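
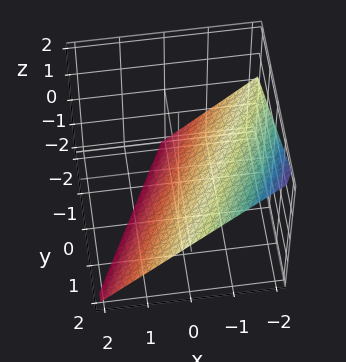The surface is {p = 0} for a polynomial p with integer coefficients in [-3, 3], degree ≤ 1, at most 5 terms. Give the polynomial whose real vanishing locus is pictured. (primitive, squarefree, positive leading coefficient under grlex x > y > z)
2*x - y + 2*z + 2

1. deg p = 1.
2. From the visible intercepts: one x-axis crossing is at x = -1; it meets the z-axis at z = -1 (among the integer gridlines).
3. The integer polynomial consistent with all of this is the stated p.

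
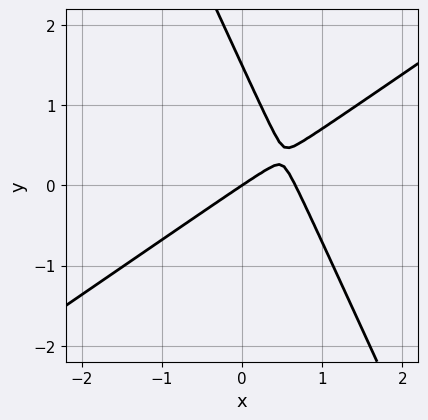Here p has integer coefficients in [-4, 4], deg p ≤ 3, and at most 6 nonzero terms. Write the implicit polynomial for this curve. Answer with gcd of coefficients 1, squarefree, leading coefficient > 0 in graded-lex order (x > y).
(a) deg p = 2. A generic line meets the curve in up to 2 points.
(b) Checking where it meets the axes: it crosses the y-axis at the gridline y = 0; it meets the x-axis at x = 0 (among the integer gridlines).
(c) Putting this together gives p.

3*x^2 - 3*x*y - 2*y^2 - 2*x + 3*y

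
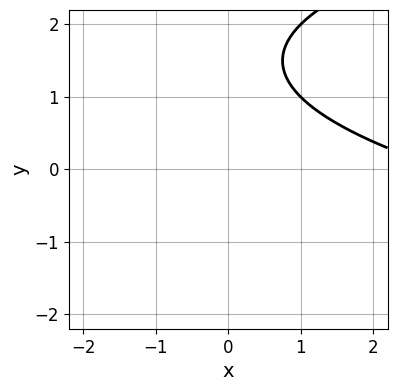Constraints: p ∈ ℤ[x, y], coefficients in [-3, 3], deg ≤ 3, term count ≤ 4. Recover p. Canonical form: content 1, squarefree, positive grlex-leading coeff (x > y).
y^2 - x - 3*y + 3

(a) The degree is 2 — the shape is more complex than any degree-1 curve.
(b) From the visible intercepts: it misses every integer gridline on the y-axis; it misses every integer gridline on the x-axis.
(c) Fitting integer coefficients to these (and the overall shape) gives p.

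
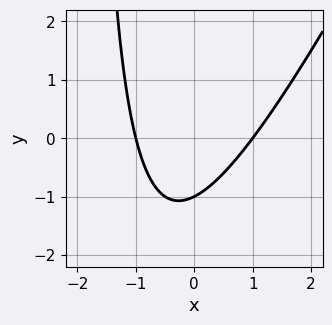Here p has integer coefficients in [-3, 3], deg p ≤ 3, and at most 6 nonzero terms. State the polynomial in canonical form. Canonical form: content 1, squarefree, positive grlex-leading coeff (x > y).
1. The degree is 2 — no degree-1 curve has this shape.
2. Against the integer gridlines: it meets the y-axis at y = -1 (among the integer gridlines); the x-axis gridline crossings are at x ∈ {-1, 1}.
3. Assembling these constraints gives the stated polynomial.

2*x^2 - x*y - 2*y - 2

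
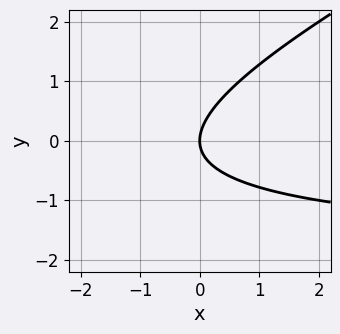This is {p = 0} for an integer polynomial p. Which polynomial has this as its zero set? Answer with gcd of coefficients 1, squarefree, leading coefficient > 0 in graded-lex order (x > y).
x*y - 2*y^2 + 2*x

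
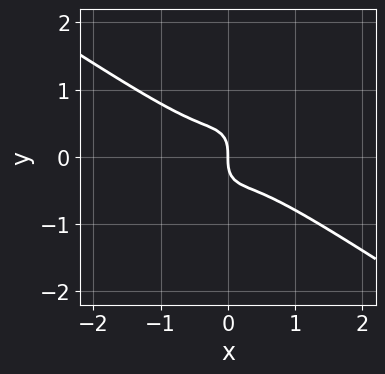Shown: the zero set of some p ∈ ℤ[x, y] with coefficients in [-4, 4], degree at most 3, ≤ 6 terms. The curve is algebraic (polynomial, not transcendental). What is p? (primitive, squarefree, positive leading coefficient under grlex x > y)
1. Degree: no degree-2 curve has this shape, so deg p = 3.
2. From the axis intercepts and sections: one y-axis crossing is at y = 0; one x-axis crossing is at x = 0.
3. Putting this together gives p.

3*x^3 + 3*x^2*y - x*y^2 + 2*y^3 + x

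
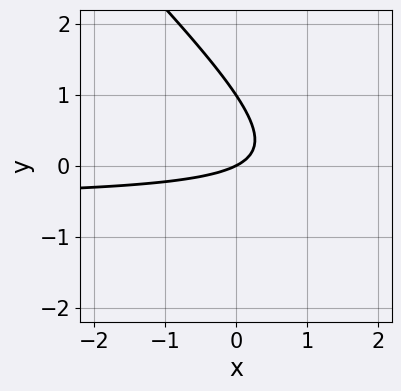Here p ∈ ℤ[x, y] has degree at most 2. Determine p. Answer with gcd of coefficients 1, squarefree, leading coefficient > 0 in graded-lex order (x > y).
(a) Degree: the shape is more complex than any degree-1 curve, so deg p = 2.
(b) From the axis intercepts and sections: it crosses the x-axis at the gridline x = 0; among the integer gridlines, it crosses the y-axis at y ∈ {0, 1}.
(c) Together with the visible shape, these determine p as stated.

2*x*y + 2*y^2 + x - 2*y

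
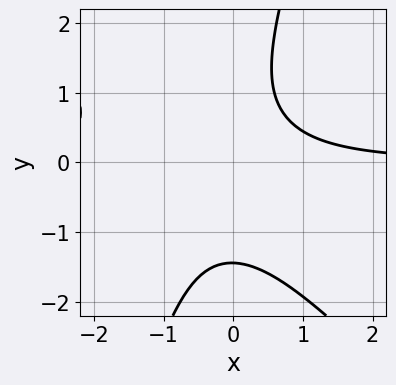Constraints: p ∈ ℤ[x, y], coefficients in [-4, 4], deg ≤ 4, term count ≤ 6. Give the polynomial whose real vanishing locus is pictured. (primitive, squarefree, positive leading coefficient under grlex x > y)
3*x^2*y + 2*x*y^2 - y^3 + 3*x*y - 3

The degree is 3 — a generic line meets the curve in up to 3 points.
From the visible intercepts: the curve avoids every integer x-axis point in the box.
Together with the visible shape, these determine p as stated.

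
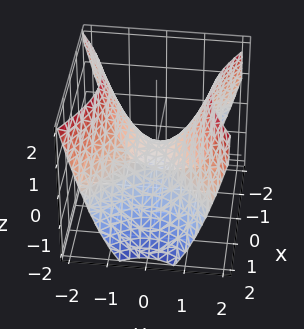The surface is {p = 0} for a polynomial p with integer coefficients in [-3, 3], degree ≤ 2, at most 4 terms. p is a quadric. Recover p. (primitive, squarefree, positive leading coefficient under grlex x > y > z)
2*x^2 - 3*y^2 + 3*z

1. deg p = 2. A hyperbolic paraboloid; a quadric.
2. Symmetries: the y ↦ −y reflection is a symmetry, so y appears only in even powers; it's symmetric under x → −x, forcing even powers of x.
3. Checking where it meets the axes: it crosses the x-axis at the gridline x = 0; it meets the z-axis at z = 0 (among the integer gridlines); it meets the y-axis at y = 0 (among the integer gridlines).
4. These observations pin down the coefficients.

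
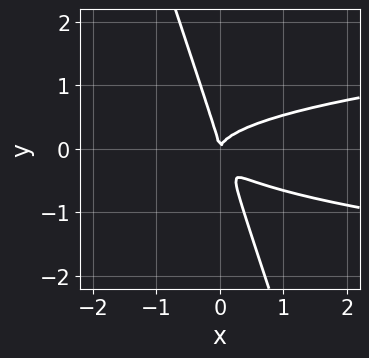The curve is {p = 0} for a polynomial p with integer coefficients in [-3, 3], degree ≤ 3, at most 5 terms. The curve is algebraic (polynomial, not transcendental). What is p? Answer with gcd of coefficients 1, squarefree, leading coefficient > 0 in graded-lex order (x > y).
deg p = 3. The shape is more complex than any degree-2 curve.
Checking where it meets the axes: one x-axis crossing is at x = 0; it meets the y-axis at y = 0 (among the integer gridlines).
Fitting integer coefficients to these (and the overall shape) gives p.

3*x*y^2 + y^3 - x^2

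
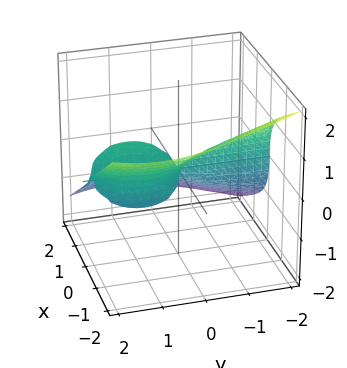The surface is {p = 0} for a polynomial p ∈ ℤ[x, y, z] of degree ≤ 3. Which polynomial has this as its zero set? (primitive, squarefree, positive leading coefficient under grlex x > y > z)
x^3 + x*y^2 + 3*z^3 - 2*x*y

1. The degree is 3 — no degree-2 surface has this shape.
2. Reading off the gridlines: it meets the z-axis at z = 0 (among the integer gridlines); it crosses the x-axis at the gridline x = 0.
3. The integer polynomial consistent with all of this is the stated p.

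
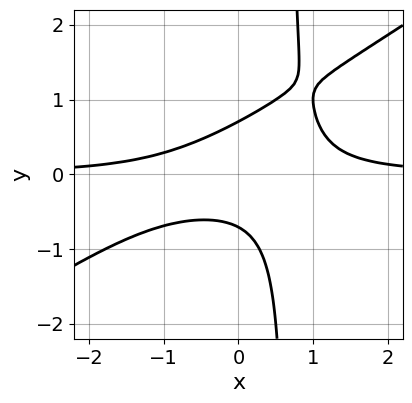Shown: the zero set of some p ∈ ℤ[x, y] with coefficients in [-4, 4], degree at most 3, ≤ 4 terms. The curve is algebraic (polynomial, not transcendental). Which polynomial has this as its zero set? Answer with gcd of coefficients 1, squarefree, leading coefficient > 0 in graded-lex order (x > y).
2*x^2*y - 3*x*y^2 + 2*y^2 - 1

Degree: the shape is more complex than any degree-2 curve, so deg p = 3.
Checking where it meets the axes: the curve avoids every integer x-axis point in the box.
These observations pin down the coefficients.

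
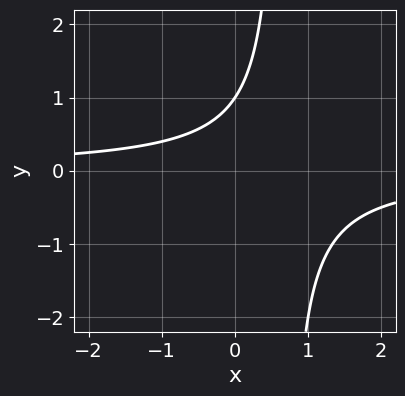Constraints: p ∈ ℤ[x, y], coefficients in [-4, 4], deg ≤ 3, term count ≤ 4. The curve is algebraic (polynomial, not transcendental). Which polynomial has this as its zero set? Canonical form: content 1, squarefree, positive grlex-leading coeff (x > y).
3*x*y - 2*y + 2

First, the degree is 2 — a generic line meets the curve in up to 2 points.
Next, from the axis intercepts and sections: it crosses the y-axis at the gridline y = 1; the curve avoids every integer x-axis point in the box.
Finally, matching integer coefficients to the picture gives p.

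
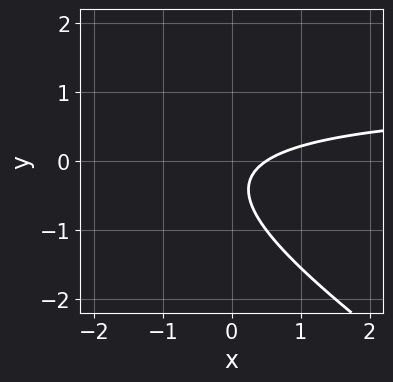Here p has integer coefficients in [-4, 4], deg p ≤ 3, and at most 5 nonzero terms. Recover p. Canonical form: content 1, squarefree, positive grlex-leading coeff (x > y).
2*x*y + 3*y^2 - 2*x + 2*y + 1

1. Degree: the shape is more complex than any degree-1 curve, so deg p = 2.
2. Against the integer gridlines: it misses every integer gridline on the y-axis.
3. Assembling these constraints gives the stated polynomial.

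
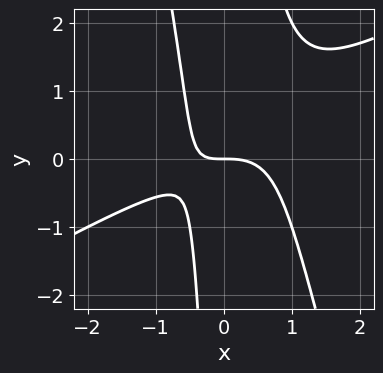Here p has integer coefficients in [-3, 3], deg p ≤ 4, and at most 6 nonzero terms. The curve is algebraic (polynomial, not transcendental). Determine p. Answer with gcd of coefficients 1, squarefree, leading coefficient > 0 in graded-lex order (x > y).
2*x^3 - 3*x^2*y - x*y^2 + 2*x*y + 2*y

(a) Degree: the shape is more complex than any degree-2 curve, so deg p = 3.
(b) Against the integer gridlines: it meets the y-axis at y = 0 (among the integer gridlines); one x-axis crossing is at x = 0.
(c) Fitting integer coefficients to these (and the overall shape) gives p.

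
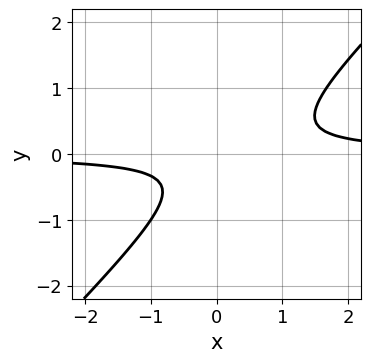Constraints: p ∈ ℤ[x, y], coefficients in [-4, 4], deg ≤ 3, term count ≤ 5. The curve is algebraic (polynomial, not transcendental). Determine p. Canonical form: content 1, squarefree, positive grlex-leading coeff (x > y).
First, degree: the shape is more complex than any degree-1 curve, so deg p = 2.
Then, observable constraints: it misses every integer gridline on the y-axis; the curve avoids every integer x-axis point in the box.
Finally, the integer polynomial consistent with all of this is the stated p.

3*x*y - 3*y^2 - y - 1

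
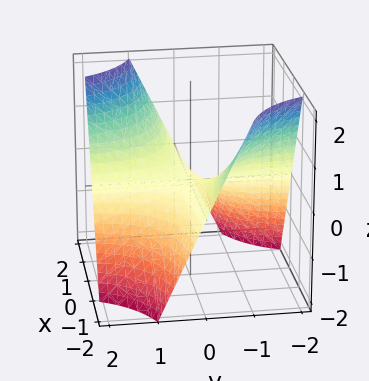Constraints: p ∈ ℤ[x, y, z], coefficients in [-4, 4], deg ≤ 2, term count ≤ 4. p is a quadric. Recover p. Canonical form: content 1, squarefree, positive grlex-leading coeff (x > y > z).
x*y - z

1. Degree: a saddle surface; a quadric, so deg p = 2.
2. Checking where it meets the axes: every point of the y-axis in the box is on the surface; it meets the z-axis at z = 0 (among the integer gridlines); the visible x-axis segment lies entirely on the surface.
3. The integer polynomial consistent with all of this is the stated p.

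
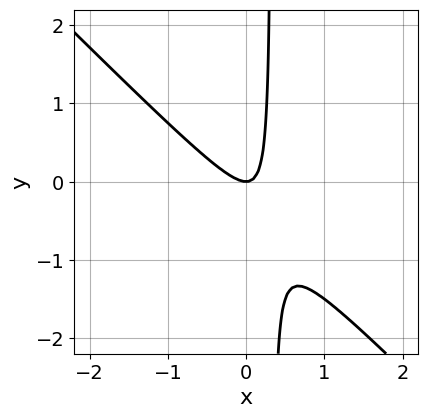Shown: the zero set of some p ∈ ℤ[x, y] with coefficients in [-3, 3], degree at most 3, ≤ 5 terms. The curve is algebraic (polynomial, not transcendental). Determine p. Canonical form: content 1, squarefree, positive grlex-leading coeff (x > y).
3*x^2 + 3*x*y - y

1. The degree is 2 — no degree-1 curve has this shape.
2. From the axis intercepts and sections: one x-axis crossing is at x = 0; it meets the y-axis at y = 0 (among the integer gridlines).
3. These observations pin down the coefficients.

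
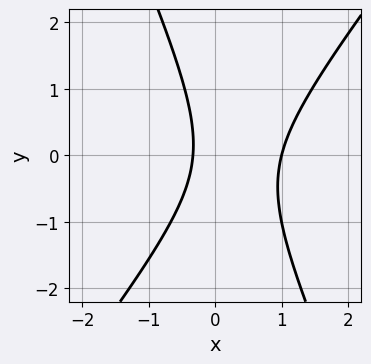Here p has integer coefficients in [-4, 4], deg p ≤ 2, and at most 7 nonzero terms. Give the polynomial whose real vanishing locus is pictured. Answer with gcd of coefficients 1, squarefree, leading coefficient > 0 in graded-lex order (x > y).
3*x^2 - x*y - y^2 - 2*x - 1

1. Degree: the shape is more complex than any degree-1 curve, so deg p = 2.
2. Checking where it meets the axes: the curve avoids every integer y-axis point in the box; it crosses the x-axis at the gridline x = 1.
3. Matching integer coefficients to the picture gives p.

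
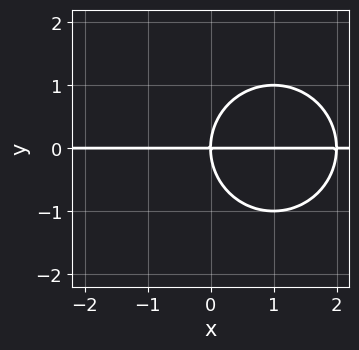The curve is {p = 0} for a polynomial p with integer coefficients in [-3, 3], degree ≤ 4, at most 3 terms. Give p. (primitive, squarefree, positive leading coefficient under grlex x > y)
1. Degree: a generic line meets the curve in up to 3 points, so deg p = 3.
2. Against the integer gridlines: one y-axis crossing is at y = 0; the visible x-axis segment lies entirely on the curve.
3. Assembling these constraints gives the stated polynomial.

x^2*y + y^3 - 2*x*y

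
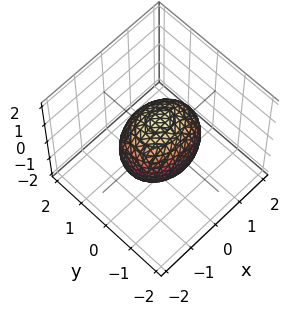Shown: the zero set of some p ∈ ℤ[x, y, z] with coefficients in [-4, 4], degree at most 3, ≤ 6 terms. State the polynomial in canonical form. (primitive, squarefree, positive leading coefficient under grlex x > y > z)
2*x^2 + 3*y^2 + 2*z^2 - 3

1. Degree: a closed, bounded, convex surface; a quadric, so deg p = 2.
2. Symmetries: it's symmetric under y → −y, forcing even powers of y; the x ↦ −x reflection is a symmetry, so x appears only in even powers; it's symmetric under z → −z, forcing even powers of z.
3. From the visible intercepts: among the integer gridlines, it crosses the y-axis at y ∈ {-1, 1}.
4. These observations pin down the coefficients.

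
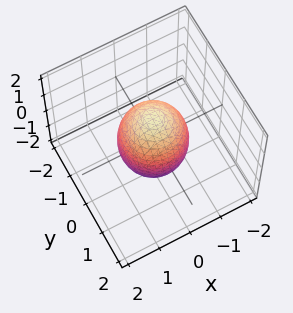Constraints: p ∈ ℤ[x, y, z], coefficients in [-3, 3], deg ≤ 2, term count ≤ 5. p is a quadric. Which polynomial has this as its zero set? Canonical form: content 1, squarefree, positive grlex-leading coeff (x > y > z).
(a) deg p = 2. Bounded and convex; a quadric.
(b) By symmetry, the z-axis is an axis of rotation, so x and y enter only as x² + y²; the z ↦ −z reflection is a symmetry, so z appears only in even powers.
(c) Checking where it meets the axes: the x-axis gridline crossings are at x ∈ {-1, 1}; a circular section at z = 1 has radius between 0 and 1.
(d) Assembling these constraints gives the stated polynomial. Check: (0, 1, 0) on the y-axis lies on the surface, and p(0, 1, 0) = 0. ✓

2*x^2 + 2*y^2 + z^2 - 2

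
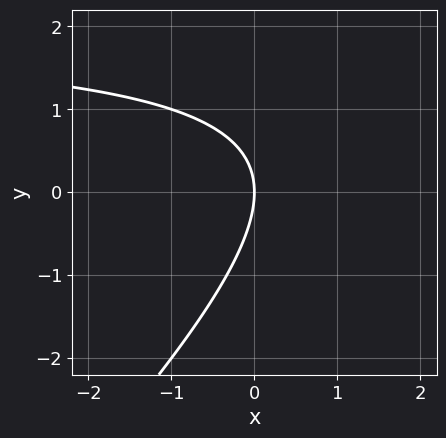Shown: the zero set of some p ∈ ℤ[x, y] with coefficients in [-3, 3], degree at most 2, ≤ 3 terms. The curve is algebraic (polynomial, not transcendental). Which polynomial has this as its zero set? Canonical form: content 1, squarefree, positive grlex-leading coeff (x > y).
x*y - y^2 - 2*x

First, deg p = 2. The shape is more complex than any degree-1 curve.
Then, reading off the gridlines: it meets the y-axis at y = 0 (among the integer gridlines); it crosses the x-axis at the gridline x = 0.
Finally, together with the visible shape, these determine p as stated.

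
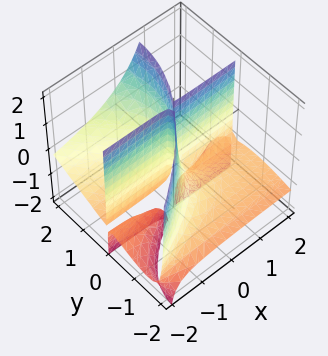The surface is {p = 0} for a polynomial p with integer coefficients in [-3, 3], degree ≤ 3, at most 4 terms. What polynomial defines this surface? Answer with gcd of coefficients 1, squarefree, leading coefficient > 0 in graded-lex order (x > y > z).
I count 2 distinct pieces. They look like related sheets of one shape, so recover p as a whole.
deg p = 3. No degree-2 surface has this shape.
Checking where it meets the axes: every point of the x-axis in the box is on the surface; the visible z-axis segment lies entirely on the surface; one y-axis crossing is at y = 0.
Matching integer coefficients to the picture gives p.

2*x*y*z + y^3 - 2*y^2*z + 2*x*y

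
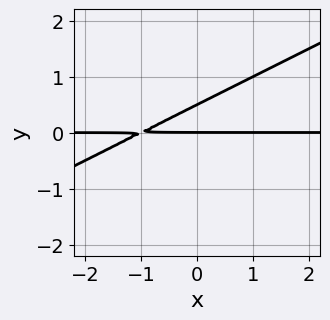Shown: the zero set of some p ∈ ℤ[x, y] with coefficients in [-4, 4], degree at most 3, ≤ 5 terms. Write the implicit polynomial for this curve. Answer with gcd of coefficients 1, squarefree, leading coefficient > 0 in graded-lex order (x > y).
x*y - 2*y^2 + y

First, degree: the shape is more complex than any degree-1 curve, so deg p = 2.
Next, reading off the gridlines: it meets the y-axis at y = 0 (among the integer gridlines); every point of the x-axis in the box is on the curve.
Finally, together with the visible shape, these determine p as stated.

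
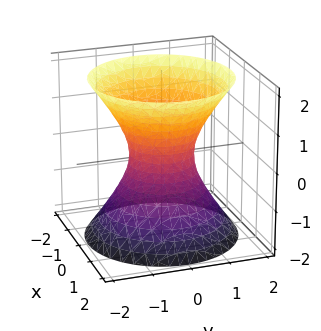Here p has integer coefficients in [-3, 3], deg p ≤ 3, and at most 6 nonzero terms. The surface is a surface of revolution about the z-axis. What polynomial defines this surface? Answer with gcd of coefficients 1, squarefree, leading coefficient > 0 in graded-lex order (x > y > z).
3*x^2 + 3*y^2 - 2*z^2 - 2

1. The degree is 2 — the shape is more complex than any degree-1 surface.
2. Symmetry: the surface is invariant under rotation about z: p = q(x² + y², z).
3. Checking where it meets the axes: the surface avoids every integer z-axis point in the box; a circular section at z = 0 has radius between 0 and 1.
4. The integer polynomial consistent with all of this is the stated p.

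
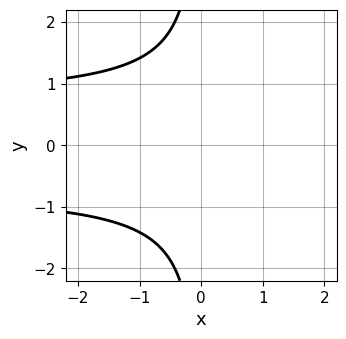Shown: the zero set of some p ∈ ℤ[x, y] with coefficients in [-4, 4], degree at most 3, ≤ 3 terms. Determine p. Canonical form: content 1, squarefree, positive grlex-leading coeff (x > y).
2*x*y^2 - x + 3

(a) deg p = 3.
(b) Symmetries: the y ↦ −y reflection is a symmetry, so y appears only in even powers.
(c) From the axis intercepts and sections: no x-intercept at any integer in the box; it misses every integer gridline on the y-axis.
(d) Together with the visible shape, these determine p as stated.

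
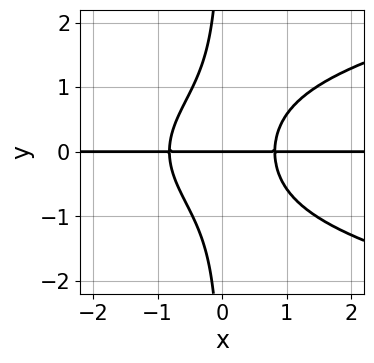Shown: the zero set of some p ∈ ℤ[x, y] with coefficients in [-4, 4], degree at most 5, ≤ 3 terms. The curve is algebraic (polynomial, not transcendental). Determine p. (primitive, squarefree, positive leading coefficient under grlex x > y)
3*x*y^3 - 3*x^2*y + 2*y

Degree: the shape is more complex than any degree-3 curve, so deg p = 4.
Against the integer gridlines: it crosses the y-axis at the gridline y = 0; the visible x-axis segment lies entirely on the curve.
These observations pin down the coefficients.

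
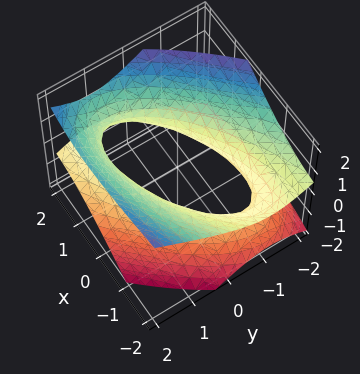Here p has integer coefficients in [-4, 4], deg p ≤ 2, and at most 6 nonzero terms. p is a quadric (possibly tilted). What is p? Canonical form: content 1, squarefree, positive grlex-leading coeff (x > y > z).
x^2 - 2*x*y + 2*x*z + 2*y^2 - 3*z^2 - 2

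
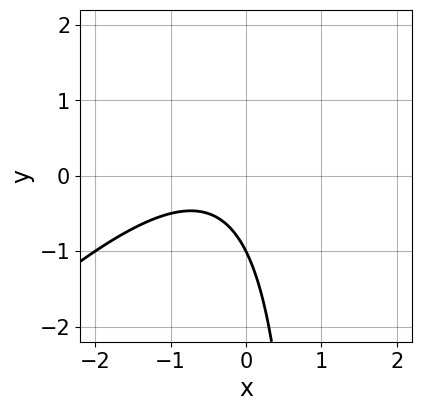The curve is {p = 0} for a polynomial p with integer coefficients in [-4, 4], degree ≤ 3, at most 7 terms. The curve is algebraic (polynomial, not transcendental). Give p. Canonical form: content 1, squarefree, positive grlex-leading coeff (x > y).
x^2 - x*y + x + y + 1

Degree: the shape is more complex than any degree-1 curve, so deg p = 2.
Checking where it meets the axes: it misses every integer gridline on the x-axis; it crosses the y-axis at the gridline y = -1.
Assembling these constraints gives the stated polynomial.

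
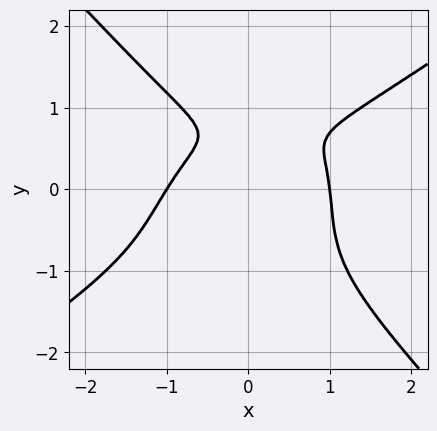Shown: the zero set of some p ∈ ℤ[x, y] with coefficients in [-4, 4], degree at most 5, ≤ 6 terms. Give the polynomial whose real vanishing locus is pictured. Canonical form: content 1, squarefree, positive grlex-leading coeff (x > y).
2*x^4 - 2*x^3*y - 3*y^4 + 3*y - 2

(a) Degree: no degree-3 curve has this shape, so deg p = 4.
(b) Reading off the gridlines: it misses every integer gridline on the y-axis; among the integer gridlines, it crosses the x-axis at x ∈ {-1, 1}.
(c) Matching integer coefficients to the picture gives p.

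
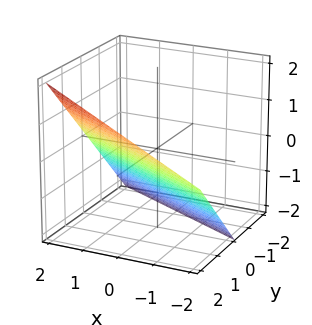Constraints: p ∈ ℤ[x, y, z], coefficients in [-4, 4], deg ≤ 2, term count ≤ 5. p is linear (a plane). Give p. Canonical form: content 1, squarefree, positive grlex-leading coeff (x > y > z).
x + 2*y - 2*z - 2

First, degree: the surface is flat (a plane), so deg p = 1.
Then, reading off the gridlines: one y-axis crossing is at y = 1; it meets the z-axis at z = -1 (among the integer gridlines); it meets the x-axis at x = 2 (among the integer gridlines).
Finally, solving for integer coefficients yields p as stated.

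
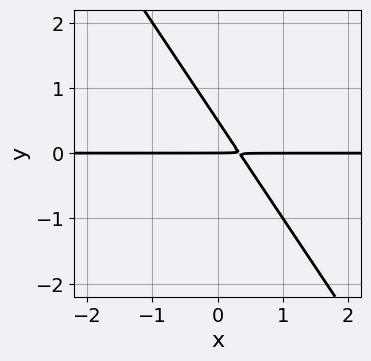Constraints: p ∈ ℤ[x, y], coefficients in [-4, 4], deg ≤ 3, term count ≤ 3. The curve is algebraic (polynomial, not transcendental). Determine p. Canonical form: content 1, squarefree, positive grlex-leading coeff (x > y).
3*x*y + 2*y^2 - y

deg p = 2. The shape is more complex than any degree-1 curve.
From the visible intercepts: it crosses the y-axis at the gridline y = 0; the visible x-axis segment lies entirely on the curve.
Together with the visible shape, these determine p as stated.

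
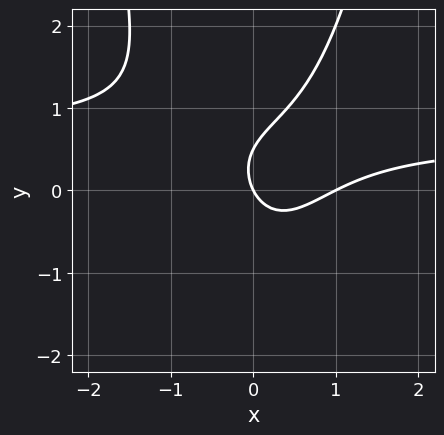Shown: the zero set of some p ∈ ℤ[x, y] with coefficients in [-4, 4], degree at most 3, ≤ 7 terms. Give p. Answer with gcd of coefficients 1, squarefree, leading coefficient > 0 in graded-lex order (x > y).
1. Degree: no degree-2 curve has this shape, so deg p = 3.
2. From the axis intercepts and sections: among the integer gridlines, it crosses the x-axis at x ∈ {0, 1}; it crosses the y-axis at the gridline y = 0.
3. Together with the visible shape, these determine p as stated.

3*x^2*y - 2*x^2 - 2*y^2 + 2*x + y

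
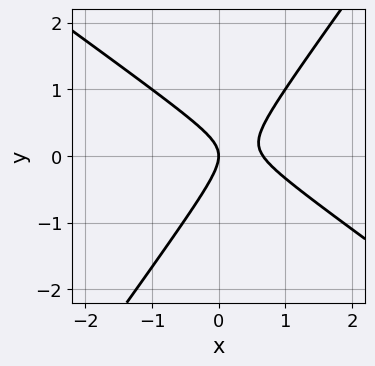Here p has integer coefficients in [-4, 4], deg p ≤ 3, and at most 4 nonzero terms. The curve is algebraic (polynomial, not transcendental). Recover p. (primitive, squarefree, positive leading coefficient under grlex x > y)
3*x^2 + 2*x*y - 3*y^2 - 2*x

First, degree: no degree-1 curve has this shape, so deg p = 2.
Next, from the visible intercepts: it meets the x-axis at x = 0 (among the integer gridlines); it crosses the y-axis at the gridline y = 0.
Finally, fitting integer coefficients to these (and the overall shape) gives p.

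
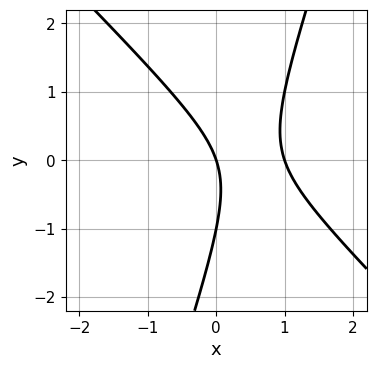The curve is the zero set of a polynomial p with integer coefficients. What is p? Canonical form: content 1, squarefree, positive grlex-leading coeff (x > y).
3*x^2 + 2*x*y - y^2 - 3*x - y

First, degree: no degree-1 curve has this shape, so deg p = 2.
Then, observable constraints: the y-axis gridline crossings are at y ∈ {-1, 0}; among the integer gridlines, it crosses the x-axis at x ∈ {0, 1}.
Finally, these observations pin down the coefficients.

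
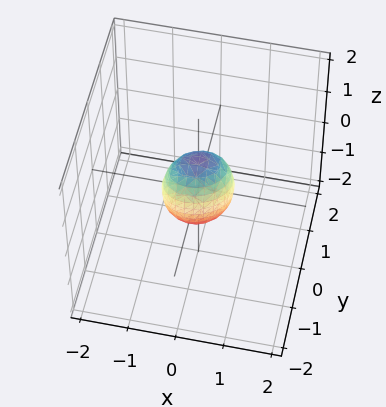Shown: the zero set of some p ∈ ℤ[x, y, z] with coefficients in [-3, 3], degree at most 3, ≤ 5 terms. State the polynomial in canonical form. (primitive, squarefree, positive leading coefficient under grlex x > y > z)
1. deg p = 2. A generic line meets the surface in up to 2 points.
2. Against the integer gridlines: the z-axis gridline crossings are at z ∈ {-1, 1}.
3. Together with the visible shape, these determine p as stated.

2*x^2 - x*y + 3*y^2 + z^2 - 1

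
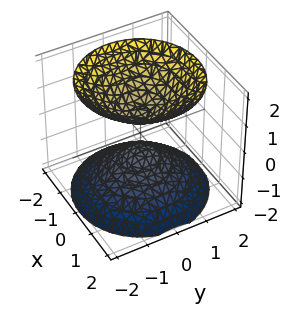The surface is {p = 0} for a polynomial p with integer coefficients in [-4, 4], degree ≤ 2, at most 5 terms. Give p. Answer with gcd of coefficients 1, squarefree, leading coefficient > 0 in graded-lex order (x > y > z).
First, there are 2 components. Treating them together as one polynomial.
Then, deg p = 2. A generic line meets the surface in up to 2 points.
Next, symmetries: the surface is invariant under rotation about z: p = q(x² + y², z).
Next, checking where it meets the axes: no y-intercept at any integer in the box; a circular section at z = -2 has radius between 1 and 2; the surface avoids every integer x-axis point in the box.
Finally, together with the visible shape, these determine p as stated.

2*x^2 + 2*y^2 - 2*z^2 + 1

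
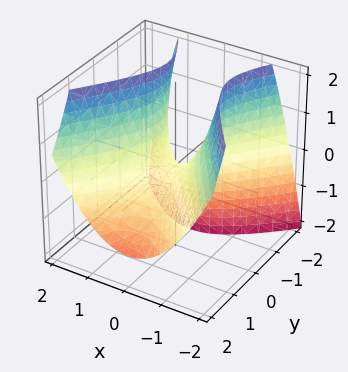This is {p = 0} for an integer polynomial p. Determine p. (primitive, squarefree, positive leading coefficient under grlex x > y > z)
First, degree: a generic line meets the surface in up to 2 points, so deg p = 2.
Next, observable constraints: it meets the y-axis at y = 0 (among the integer gridlines); it crosses the x-axis at the gridline x = 0; one z-axis crossing is at z = 0.
Finally, fitting integer coefficients to these (and the overall shape) gives p.

3*x^2 - 2*y^2 - 2*y*z - 2*z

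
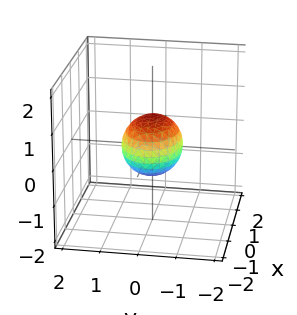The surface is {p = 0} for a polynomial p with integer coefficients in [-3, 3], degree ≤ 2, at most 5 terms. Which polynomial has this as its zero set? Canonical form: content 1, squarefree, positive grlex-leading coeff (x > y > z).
(a) Degree: a closed, bounded, convex surface; a quadric, so deg p = 2.
(b) Symmetries: the z ↦ −z reflection is a symmetry, so z appears only in even powers; mirror symmetry y ↦ −y ⇒ only even powers of y; mirror symmetry x ↦ −x ⇒ only even powers of x.
(c) Checking where it meets the axes: the x-axis gridline crossings are at x ∈ {-1, 1}.
(d) Matching integer coefficients to the picture gives p.

2*x^2 + 3*y^2 + 3*z^2 - 2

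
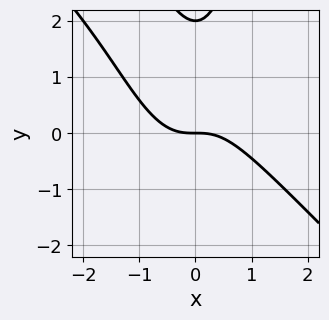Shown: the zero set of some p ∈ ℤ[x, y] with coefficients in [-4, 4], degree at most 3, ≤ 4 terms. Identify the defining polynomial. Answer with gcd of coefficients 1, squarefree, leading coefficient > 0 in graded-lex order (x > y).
1. deg p = 3. A generic line meets the curve in up to 3 points.
2. From the visible intercepts: among the integer gridlines, it crosses the y-axis at y ∈ {0, 2}; one x-axis crossing is at x = 0.
3. Assembling these constraints gives the stated polynomial.

2*x^3 + 2*x^2*y - y^2 + 2*y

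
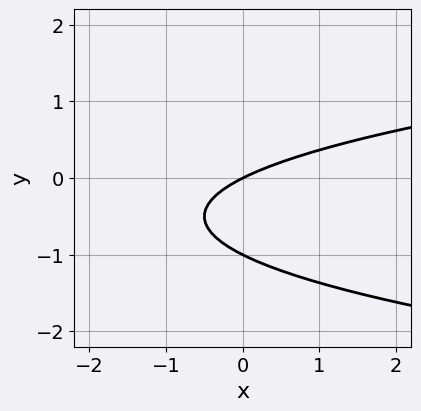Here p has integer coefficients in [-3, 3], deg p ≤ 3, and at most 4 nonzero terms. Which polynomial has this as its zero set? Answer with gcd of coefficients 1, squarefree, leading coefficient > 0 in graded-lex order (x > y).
deg p = 2. A generic line meets the curve in up to 2 points.
Against the integer gridlines: one x-axis crossing is at x = 0; among the integer gridlines, it crosses the y-axis at y ∈ {-1, 0}.
Solving for integer coefficients yields p as stated.

2*y^2 - x + 2*y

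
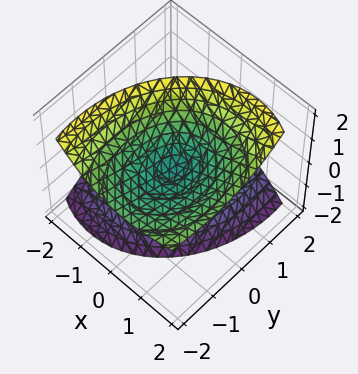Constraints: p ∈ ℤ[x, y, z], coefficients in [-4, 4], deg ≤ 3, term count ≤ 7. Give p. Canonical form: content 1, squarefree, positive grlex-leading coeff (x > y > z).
1. The picture has 2 separate pieces. Treating them together as one polynomial.
2. deg p = 2. A generic line meets the surface in up to 2 points.
3. Against the integer gridlines: one z-axis crossing is at z = 0; it crosses the y-axis at the gridline y = 0.
4. Together with the visible shape, these determine p as stated.

3*x^2 - 3*x*z + 2*y^2 + 3*y*z - 3*z^2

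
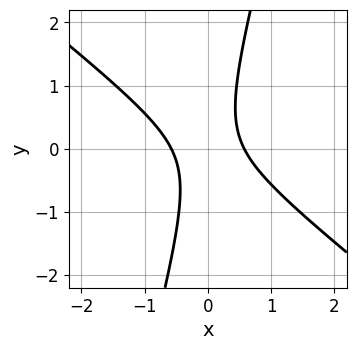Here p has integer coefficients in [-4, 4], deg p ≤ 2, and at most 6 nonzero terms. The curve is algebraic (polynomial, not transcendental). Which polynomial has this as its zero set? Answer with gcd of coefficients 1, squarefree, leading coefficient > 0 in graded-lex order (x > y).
3*x^2 + 3*x*y - y^2 - 1

(a) Degree: the shape is more complex than any degree-1 curve, so deg p = 2.
(b) Observable constraints: the curve avoids every integer y-axis point in the box.
(c) The integer polynomial consistent with all of this is the stated p.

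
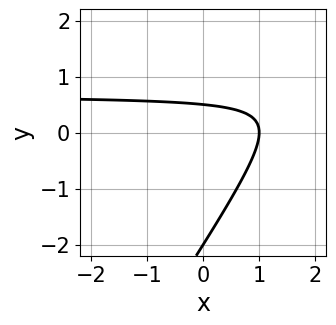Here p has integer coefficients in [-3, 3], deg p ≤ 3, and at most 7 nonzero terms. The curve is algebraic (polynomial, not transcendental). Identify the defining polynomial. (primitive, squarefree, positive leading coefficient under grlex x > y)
3*x*y - 2*y^2 - 2*x - 3*y + 2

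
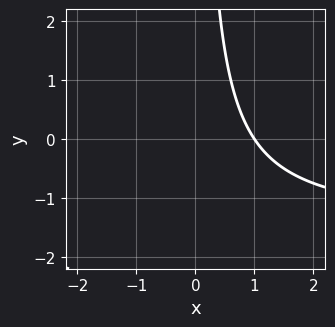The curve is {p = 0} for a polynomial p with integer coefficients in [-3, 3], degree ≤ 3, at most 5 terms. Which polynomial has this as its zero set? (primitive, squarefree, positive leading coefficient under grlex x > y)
(a) deg p = 2.
(b) From the visible intercepts: it misses every integer gridline on the y-axis; it meets the x-axis at x = 1 (among the integer gridlines).
(c) Putting this together gives p.

2*x*y + 3*x - 3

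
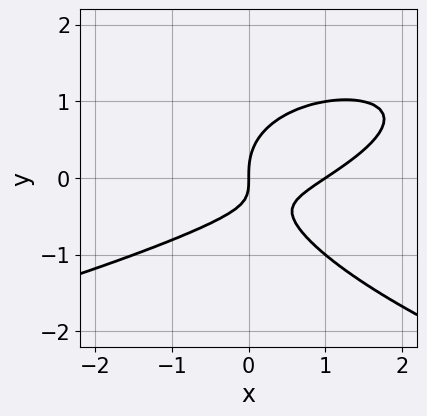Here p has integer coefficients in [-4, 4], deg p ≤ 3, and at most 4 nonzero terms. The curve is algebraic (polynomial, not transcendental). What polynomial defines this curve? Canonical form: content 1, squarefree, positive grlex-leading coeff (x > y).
3*y^3 + 2*x^2 - 3*x*y - 2*x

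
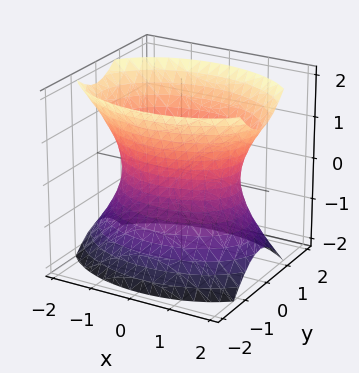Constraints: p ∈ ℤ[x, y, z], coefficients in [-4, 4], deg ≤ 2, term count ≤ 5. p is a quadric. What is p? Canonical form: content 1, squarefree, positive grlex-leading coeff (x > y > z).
The degree is 2 — one connected sheet with a waist; a quadric.
Symmetries: it's symmetric under y → −y, forcing even powers of y; it's symmetric under x → −x, forcing even powers of x; it's symmetric under z → −z, forcing even powers of z.
Reading off the gridlines: the surface avoids every integer z-axis point in the box; among the integer gridlines, it crosses the y-axis at y ∈ {-1, 1}.
Putting this together gives p.

x^2 + 2*y^2 - z^2 - 2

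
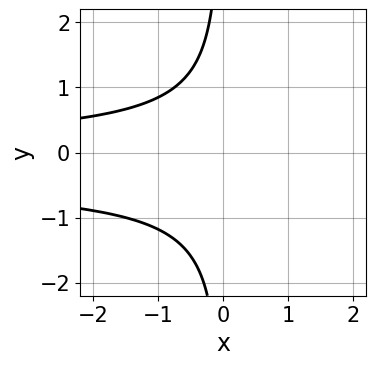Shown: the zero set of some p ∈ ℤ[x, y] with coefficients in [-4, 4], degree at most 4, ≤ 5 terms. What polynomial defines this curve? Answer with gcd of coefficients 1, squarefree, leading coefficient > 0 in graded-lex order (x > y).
3*x*y^2 + x*y + 3

(a) deg p = 3. The shape is more complex than any degree-2 curve.
(b) Observable constraints: no y-intercept at any integer in the box; the curve avoids every integer x-axis point in the box.
(c) Fitting integer coefficients to these (and the overall shape) gives p.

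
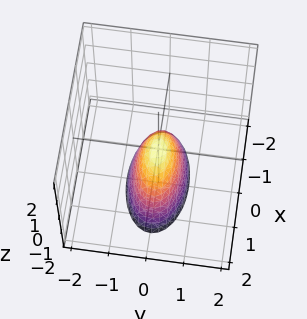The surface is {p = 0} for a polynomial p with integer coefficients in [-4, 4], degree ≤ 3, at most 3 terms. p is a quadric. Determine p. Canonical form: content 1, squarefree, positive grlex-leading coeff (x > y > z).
1. deg p = 2. A single bowl opening along one axis; a quadric.
2. Symmetries: mirror symmetry x ↦ −x ⇒ only even powers of x; it's symmetric under y → −y, forcing even powers of y.
3. Checking where it meets the axes: one y-axis crossing is at y = 0; it crosses the z-axis at the gridline z = 0; one x-axis crossing is at x = 0.
4. Assembling these constraints gives the stated polynomial.

x^2 + 3*y^2 + z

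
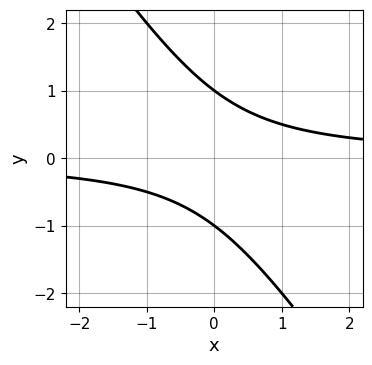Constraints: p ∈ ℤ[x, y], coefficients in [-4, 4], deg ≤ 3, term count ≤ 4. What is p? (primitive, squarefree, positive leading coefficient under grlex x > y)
First, deg p = 2.
Next, against the integer gridlines: among the integer gridlines, it crosses the y-axis at y ∈ {-1, 1}; it misses every integer gridline on the x-axis.
Finally, solving for integer coefficients yields p as stated.

3*x*y + 2*y^2 - 2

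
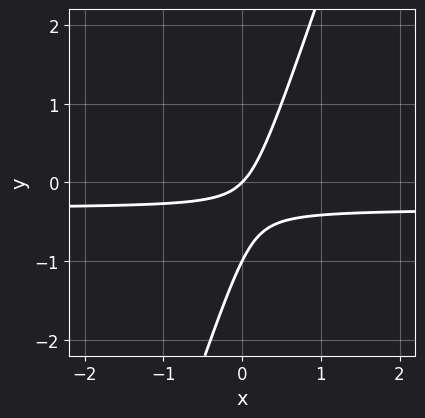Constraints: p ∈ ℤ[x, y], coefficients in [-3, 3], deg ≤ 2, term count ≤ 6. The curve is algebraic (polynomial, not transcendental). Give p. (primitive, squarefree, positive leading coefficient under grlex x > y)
3*x*y - y^2 + x - y

1. deg p = 2. The shape is more complex than any degree-1 curve.
2. Checking where it meets the axes: it crosses the x-axis at the gridline x = 0; the y-axis gridline crossings are at y ∈ {-1, 0}.
3. Putting this together gives p.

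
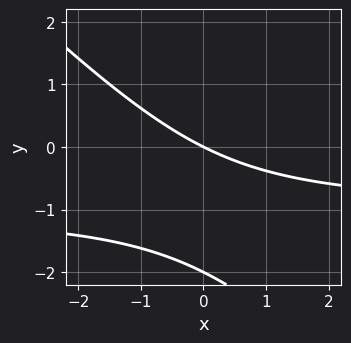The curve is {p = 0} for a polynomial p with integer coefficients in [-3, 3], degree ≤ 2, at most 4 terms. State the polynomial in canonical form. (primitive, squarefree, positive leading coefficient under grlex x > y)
First, degree: no degree-1 curve has this shape, so deg p = 2.
Next, reading off the gridlines: among the integer gridlines, it crosses the y-axis at y ∈ {-2, 0}; one x-axis crossing is at x = 0.
Finally, solving for integer coefficients yields p as stated.

x*y + y^2 + x + 2*y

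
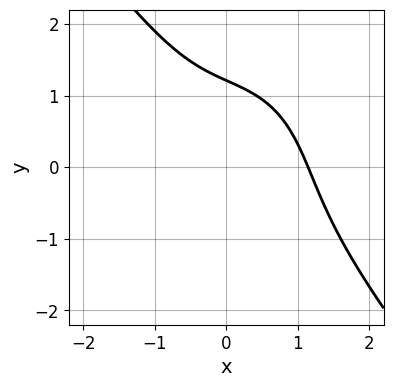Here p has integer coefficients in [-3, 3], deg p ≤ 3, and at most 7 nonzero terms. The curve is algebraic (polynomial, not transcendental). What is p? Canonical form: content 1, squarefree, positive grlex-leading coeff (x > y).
2*x^3 + y^3 + 2*x*y + y - 3

First, deg p = 3. A generic line meets the curve in up to 3 points.
Finally, the integer polynomial consistent with all of this is the stated p.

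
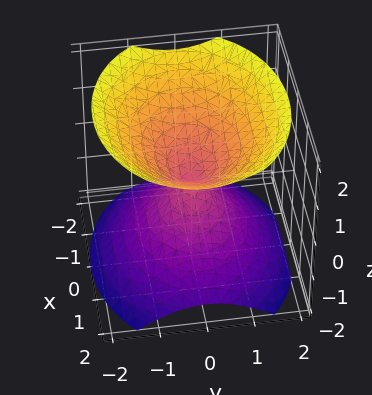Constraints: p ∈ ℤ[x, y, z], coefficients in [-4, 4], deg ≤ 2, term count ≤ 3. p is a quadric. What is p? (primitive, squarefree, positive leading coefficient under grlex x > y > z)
2*x^2 + 3*y^2 - 3*z^2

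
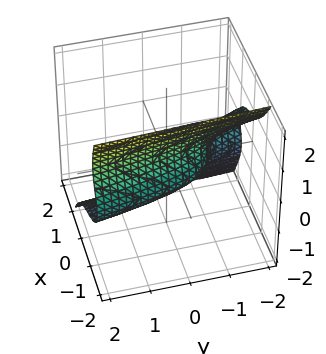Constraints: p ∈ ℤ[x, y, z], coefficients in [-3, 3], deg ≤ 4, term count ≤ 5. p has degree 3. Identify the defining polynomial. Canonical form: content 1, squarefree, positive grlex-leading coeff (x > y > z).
x^3 + 3*x*z^2 + 2*z^3 + y + 1

First, degree: a generic line meets the surface in up to 3 points, so deg p = 3.
Next, from the visible intercepts: one y-axis crossing is at y = -1; it crosses the x-axis at the gridline x = -1.
Finally, fitting integer coefficients to these (and the overall shape) gives p.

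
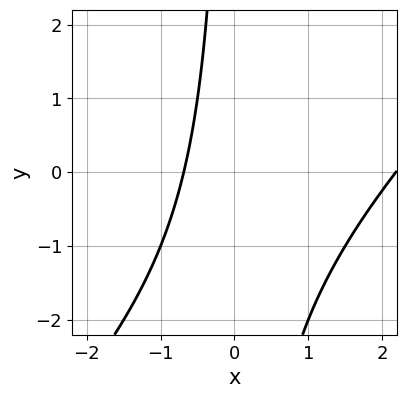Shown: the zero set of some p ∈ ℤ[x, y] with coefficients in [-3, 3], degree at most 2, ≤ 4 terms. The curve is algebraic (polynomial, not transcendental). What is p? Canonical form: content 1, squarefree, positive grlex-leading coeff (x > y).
2*x^2 - 2*x*y - 3*x - 3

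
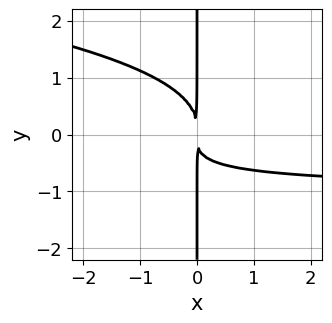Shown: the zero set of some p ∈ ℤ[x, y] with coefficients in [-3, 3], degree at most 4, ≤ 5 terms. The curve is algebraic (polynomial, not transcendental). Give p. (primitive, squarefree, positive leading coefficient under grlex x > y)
The degree is 4 — a generic line meets the curve in up to 4 points.
Checking where it meets the axes: every point of the y-axis in the box is on the curve.
Together with the visible shape, these determine p as stated.

3*x*y^3 + 2*x^2*y + 2*x^2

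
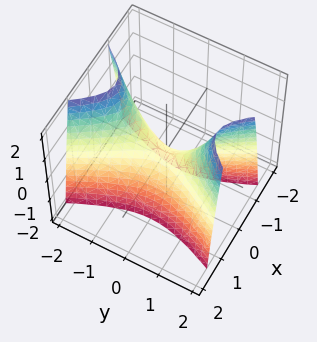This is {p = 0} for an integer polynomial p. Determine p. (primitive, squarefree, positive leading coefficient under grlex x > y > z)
3*x^2 - y^2 + z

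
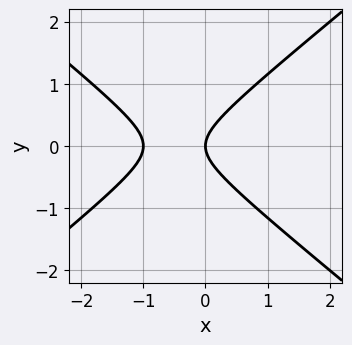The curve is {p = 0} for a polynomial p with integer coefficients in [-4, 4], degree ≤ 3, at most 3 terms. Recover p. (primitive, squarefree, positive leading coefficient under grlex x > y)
2*x^2 - 3*y^2 + 2*x

(a) deg p = 2.
(b) Symmetries: mirror symmetry y ↦ −y ⇒ only even powers of y.
(c) From the axis intercepts and sections: it crosses the y-axis at the gridline y = 0; the x-axis gridline crossings are at x ∈ {-1, 0}.
(d) The integer polynomial consistent with all of this is the stated p.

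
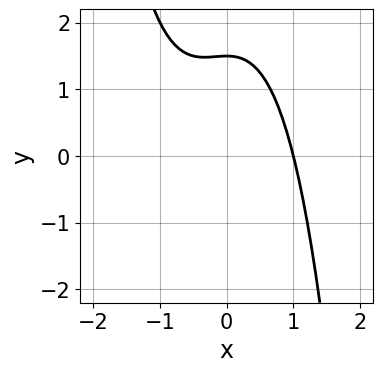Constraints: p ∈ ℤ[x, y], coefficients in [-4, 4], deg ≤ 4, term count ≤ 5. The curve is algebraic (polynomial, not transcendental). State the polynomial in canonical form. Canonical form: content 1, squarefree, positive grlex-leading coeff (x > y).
1. Degree: the shape is more complex than any degree-2 curve, so deg p = 3.
2. From the axis intercepts and sections: one x-axis crossing is at x = 1.
3. These observations pin down the coefficients.

2*x^3 + x^2 + 2*y - 3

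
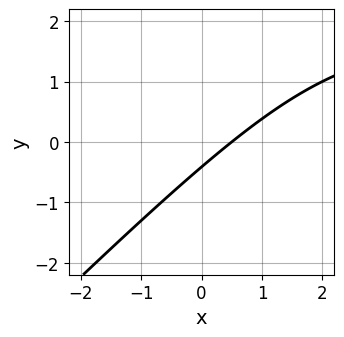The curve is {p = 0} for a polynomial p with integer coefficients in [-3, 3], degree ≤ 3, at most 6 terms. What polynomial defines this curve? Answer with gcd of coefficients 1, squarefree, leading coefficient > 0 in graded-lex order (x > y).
(a) deg p = 2.
(b) Matching integer coefficients to the picture gives p.

x*y - y^2 - 2*x + 2*y + 1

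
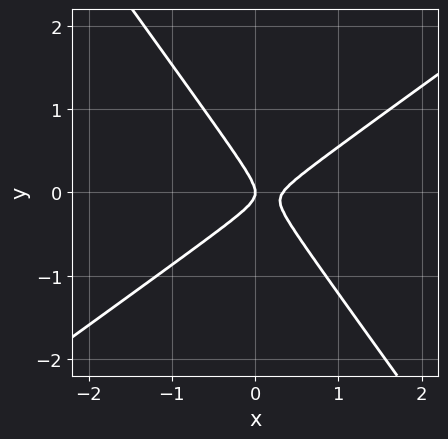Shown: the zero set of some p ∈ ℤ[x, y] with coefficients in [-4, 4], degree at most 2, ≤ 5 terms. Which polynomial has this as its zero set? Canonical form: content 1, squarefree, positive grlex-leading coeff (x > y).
3*x^2 - 2*x*y - 3*y^2 - x

deg p = 2.
Checking where it meets the axes: it meets the x-axis at x = 0 (among the integer gridlines); it meets the y-axis at y = 0 (among the integer gridlines).
The integer polynomial consistent with all of this is the stated p.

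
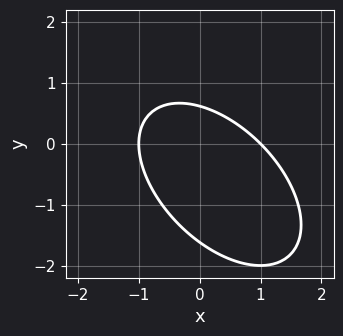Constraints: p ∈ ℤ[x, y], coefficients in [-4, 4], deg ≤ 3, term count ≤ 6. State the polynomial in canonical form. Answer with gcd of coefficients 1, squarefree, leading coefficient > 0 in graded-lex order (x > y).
Degree: the shape is more complex than any degree-1 curve, so deg p = 2.
Checking where it meets the axes: the x-axis gridline crossings are at x ∈ {-1, 1}.
Solving for integer coefficients yields p as stated.

x^2 + x*y + y^2 + y - 1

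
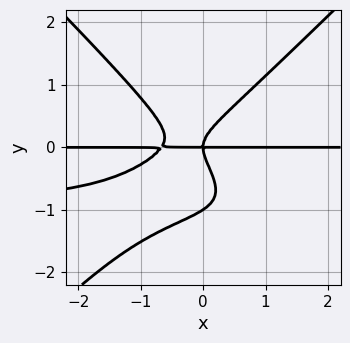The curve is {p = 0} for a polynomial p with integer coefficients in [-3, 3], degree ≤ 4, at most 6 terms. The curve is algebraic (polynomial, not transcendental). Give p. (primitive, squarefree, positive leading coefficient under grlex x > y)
3*x^2*y^2 - 3*y^4 + 3*x^2*y - 3*y^3 + 2*x*y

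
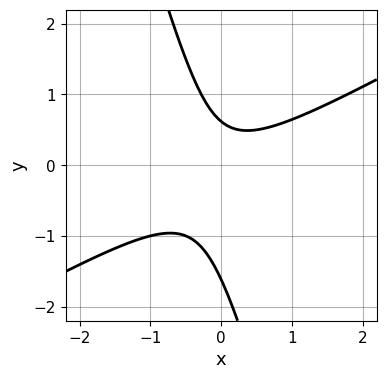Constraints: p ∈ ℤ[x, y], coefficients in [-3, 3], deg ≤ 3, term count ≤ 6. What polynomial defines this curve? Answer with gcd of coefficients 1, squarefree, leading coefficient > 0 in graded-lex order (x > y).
First, degree: a generic line meets the curve in up to 2 points, so deg p = 2.
Next, reading off the gridlines: no x-intercept at any integer in the box.
Finally, assembling these constraints gives the stated polynomial.

2*x^2 - 3*x*y - y^2 - y + 1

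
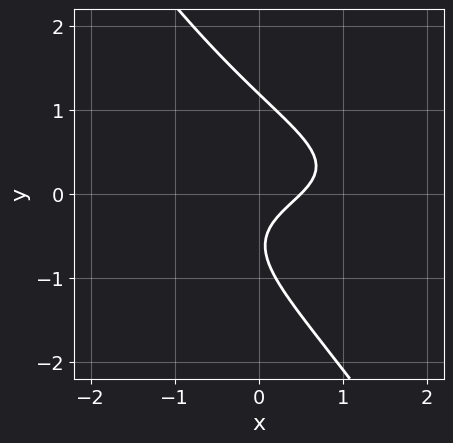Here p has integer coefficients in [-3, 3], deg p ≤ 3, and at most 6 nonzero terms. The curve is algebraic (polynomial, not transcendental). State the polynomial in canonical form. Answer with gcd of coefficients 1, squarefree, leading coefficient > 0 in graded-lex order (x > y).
deg p = 3. The shape is more complex than any degree-2 curve.
Solving for integer coefficients yields p as stated.

3*x*y^2 + 2*y^3 + 2*x - 2*y - 1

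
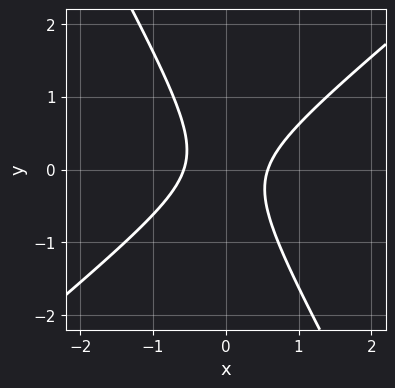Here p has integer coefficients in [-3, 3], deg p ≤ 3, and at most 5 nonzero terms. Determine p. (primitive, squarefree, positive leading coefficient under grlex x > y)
1. deg p = 2. A generic line meets the curve in up to 2 points.
2. From the axis intercepts and sections: it misses every integer gridline on the y-axis.
3. Fitting integer coefficients to these (and the overall shape) gives p.

3*x^2 - 2*x*y - 2*y^2 - 1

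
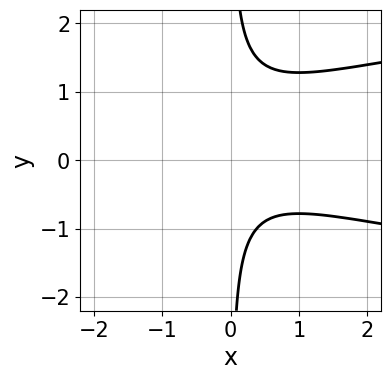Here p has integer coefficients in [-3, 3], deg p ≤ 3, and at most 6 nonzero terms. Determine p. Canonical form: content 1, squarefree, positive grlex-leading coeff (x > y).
2*x*y^2 - x^2 - x*y - 1

1. Degree: the shape is more complex than any degree-2 curve, so deg p = 3.
2. From the visible intercepts: the curve avoids every integer x-axis point in the box; the curve avoids every integer y-axis point in the box.
3. These observations pin down the coefficients.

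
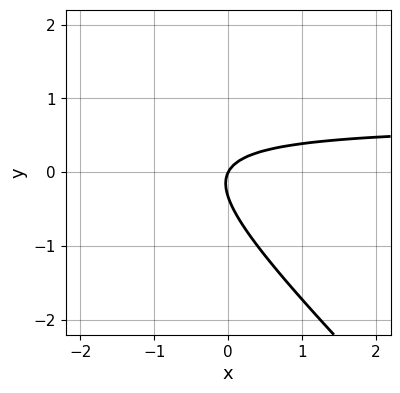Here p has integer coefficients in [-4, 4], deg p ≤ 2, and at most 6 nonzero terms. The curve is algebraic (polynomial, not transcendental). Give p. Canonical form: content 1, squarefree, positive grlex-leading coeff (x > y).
(a) Degree: a generic line meets the curve in up to 2 points, so deg p = 2.
(b) From the visible intercepts: it crosses the y-axis at the gridline y = 0; it crosses the x-axis at the gridline x = 0.
(c) Matching integer coefficients to the picture gives p.

3*x*y + 3*y^2 - 2*x + y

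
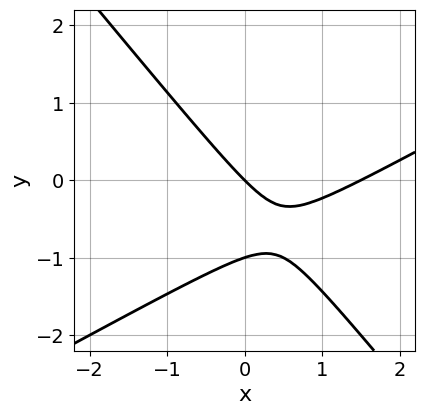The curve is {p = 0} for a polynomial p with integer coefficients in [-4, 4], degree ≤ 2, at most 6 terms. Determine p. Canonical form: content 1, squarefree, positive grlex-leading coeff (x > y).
2*x^2 - 2*x*y - 3*y^2 - 3*x - 3*y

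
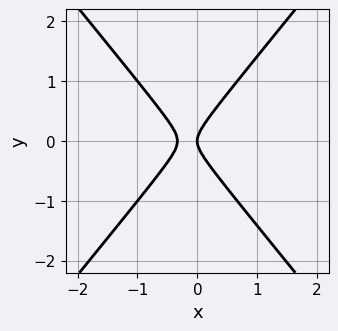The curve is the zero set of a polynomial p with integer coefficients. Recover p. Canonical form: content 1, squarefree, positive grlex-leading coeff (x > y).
(a) Degree: the shape is more complex than any degree-1 curve, so deg p = 2.
(b) Symmetries: it's symmetric under y → −y, forcing even powers of y.
(c) From the visible intercepts: it crosses the y-axis at the gridline y = 0; it crosses the x-axis at the gridline x = 0.
(d) Solving for integer coefficients yields p as stated.

3*x^2 - 2*y^2 + x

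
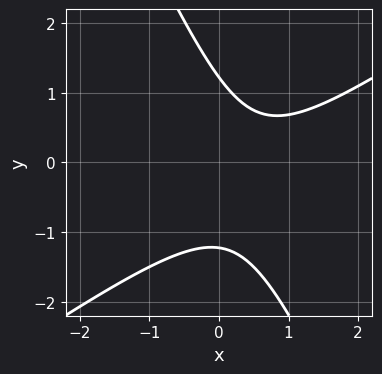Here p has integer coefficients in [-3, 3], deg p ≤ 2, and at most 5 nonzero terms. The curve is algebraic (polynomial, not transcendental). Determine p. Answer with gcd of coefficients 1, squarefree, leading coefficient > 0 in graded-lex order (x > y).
First, degree: no degree-1 curve has this shape, so deg p = 2.
Then, reading off the gridlines: it misses every integer gridline on the x-axis.
Finally, the integer polynomial consistent with all of this is the stated p.

3*x^2 - 3*x*y - 2*y^2 - 3*x + 3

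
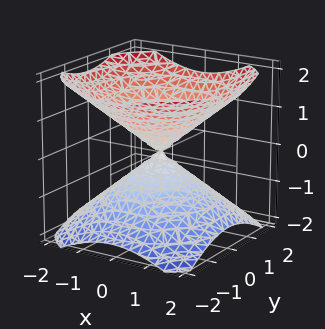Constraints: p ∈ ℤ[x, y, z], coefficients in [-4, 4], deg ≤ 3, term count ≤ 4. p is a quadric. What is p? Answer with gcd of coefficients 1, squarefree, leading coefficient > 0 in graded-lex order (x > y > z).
I count 2 distinct pieces.
deg p = 2.
Symmetries: it's symmetric under z → −z, forcing even powers of z; the surface is invariant under rotation about z: p = q(x² + y², z).
From the visible intercepts: it crosses the x-axis at the gridline x = 0; one z-axis crossing is at z = 0; a circular section at z = 1 has radius between 1 and 2.
These observations pin down the coefficients.

2*x^2 + 2*y^2 - 3*z^2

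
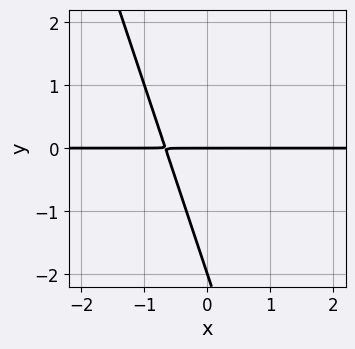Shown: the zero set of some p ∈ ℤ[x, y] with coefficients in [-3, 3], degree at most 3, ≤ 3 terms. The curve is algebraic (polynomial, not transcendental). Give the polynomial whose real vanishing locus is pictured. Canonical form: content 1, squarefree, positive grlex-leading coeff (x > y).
First, degree: a generic line meets the curve in up to 2 points, so deg p = 2.
Next, reading off the gridlines: every point of the x-axis in the box is on the curve; among the integer gridlines, it crosses the y-axis at y ∈ {-2, 0}.
Finally, fitting integer coefficients to these (and the overall shape) gives p.

3*x*y + y^2 + 2*y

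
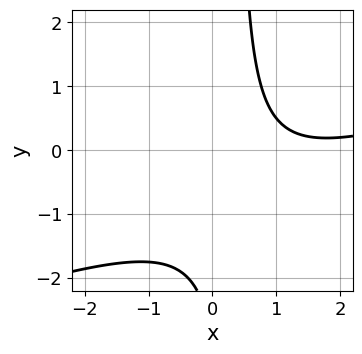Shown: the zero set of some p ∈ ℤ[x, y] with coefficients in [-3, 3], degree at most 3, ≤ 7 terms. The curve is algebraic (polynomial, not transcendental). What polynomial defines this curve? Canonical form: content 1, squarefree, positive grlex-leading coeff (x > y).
The degree is 2 — the shape is more complex than any degree-1 curve.
From the axis intercepts and sections: the curve avoids every integer y-axis point in the box; no x-intercept at any integer in the box.
Putting this together gives p.

x^2 - 3*x*y - 3*x + y + 3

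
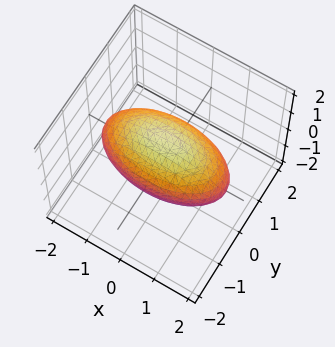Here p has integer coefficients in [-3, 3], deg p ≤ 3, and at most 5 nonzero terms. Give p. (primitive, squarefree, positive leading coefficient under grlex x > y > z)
(a) Degree: bounded and convex; a quadric, so deg p = 2.
(b) Symmetries: it's symmetric under z → −z, forcing even powers of z; mirror symmetry y ↦ −y ⇒ only even powers of y; it's symmetric under x → −x, forcing even powers of x.
(c) Checking where it meets the axes: the y-axis gridline crossings are at y ∈ {-1, 1}; among the integer gridlines, it crosses the z-axis at z ∈ {-1, 1}.
(d) Fitting integer coefficients to these (and the overall shape) gives p.

x^2 + 3*y^2 + 3*z^2 - 3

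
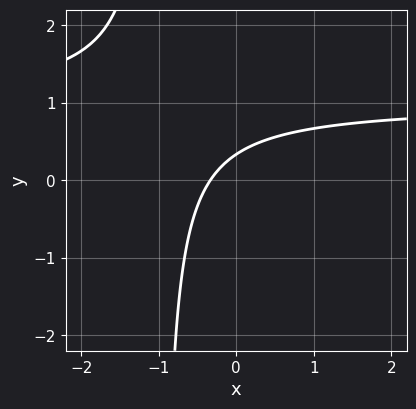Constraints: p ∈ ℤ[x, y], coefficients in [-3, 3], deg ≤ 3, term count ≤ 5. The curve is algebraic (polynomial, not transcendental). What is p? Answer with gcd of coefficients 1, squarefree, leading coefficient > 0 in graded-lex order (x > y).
3*x*y - 3*x + 3*y - 1

1. Degree: a generic line meets the curve in up to 2 points, so deg p = 2.
2. The integer polynomial consistent with all of this is the stated p.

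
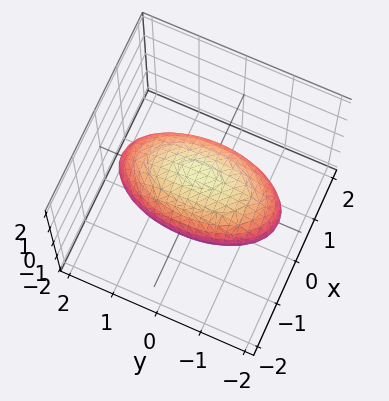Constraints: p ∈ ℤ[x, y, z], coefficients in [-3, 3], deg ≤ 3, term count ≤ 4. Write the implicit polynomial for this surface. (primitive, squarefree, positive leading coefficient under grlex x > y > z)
(a) Degree: a closed, bounded, convex surface; a quadric, so deg p = 2.
(b) Symmetries: it's symmetric under z → −z, forcing even powers of z; it's symmetric under x → −x, forcing even powers of x; mirror symmetry y ↦ −y ⇒ only even powers of y.
(c) Reading off the gridlines: among the integer gridlines, it crosses the z-axis at z ∈ {-1, 1}; among the integer gridlines, it crosses the x-axis at x ∈ {-1, 1}.
(d) Assembling these constraints gives the stated polynomial.

3*x^2 + y^2 + 3*z^2 - 3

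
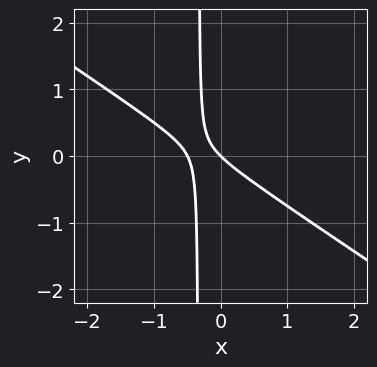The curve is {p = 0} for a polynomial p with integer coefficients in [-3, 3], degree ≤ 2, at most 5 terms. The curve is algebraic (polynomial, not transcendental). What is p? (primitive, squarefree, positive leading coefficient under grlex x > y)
1. The degree is 2 — the shape is more complex than any degree-1 curve.
2. Against the integer gridlines: one x-axis crossing is at x = 0; it meets the y-axis at y = 0 (among the integer gridlines).
3. Solving for integer coefficients yields p as stated.

2*x^2 + 3*x*y + x + y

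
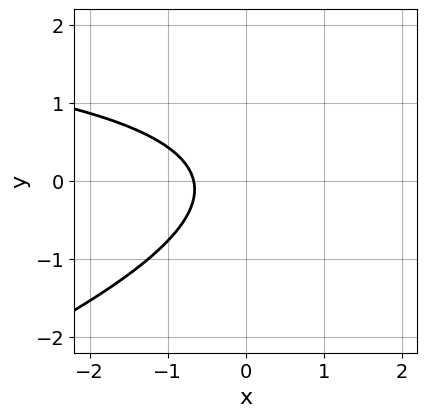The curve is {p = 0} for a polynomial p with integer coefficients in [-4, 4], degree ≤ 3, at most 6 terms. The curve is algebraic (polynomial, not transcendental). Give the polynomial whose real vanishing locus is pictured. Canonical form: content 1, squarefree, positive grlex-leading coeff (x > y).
x*y - 3*y^2 - 3*x - 2

Degree: no degree-1 curve has this shape, so deg p = 2.
Checking where it meets the axes: the curve avoids every integer y-axis point in the box.
Assembling these constraints gives the stated polynomial.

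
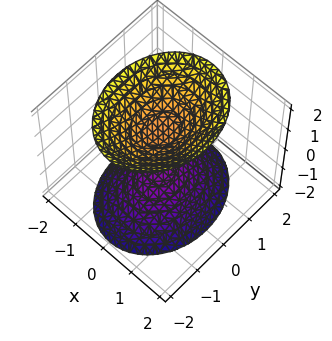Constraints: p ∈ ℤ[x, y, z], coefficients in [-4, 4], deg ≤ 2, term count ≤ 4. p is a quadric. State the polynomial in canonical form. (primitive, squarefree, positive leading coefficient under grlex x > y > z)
First, I count 2 distinct pieces. They look like related sheets of one shape, so recover p as a whole.
Then, deg p = 2. Two separate bowl-shaped sheets opening away from each other; a quadric.
Next, symmetries: the x ↦ −x reflection is a symmetry, so x appears only in even powers; it's symmetric under z → −z, forcing even powers of z; the y ↦ −y reflection is a symmetry, so y appears only in even powers.
Then, from the axis intercepts and sections: it misses every integer gridline on the x-axis; it misses every integer gridline on the y-axis; among the integer gridlines, it crosses the z-axis at z ∈ {-1, 1}.
Finally, the integer polynomial consistent with all of this is the stated p.

3*x^2 + 2*y^2 - 2*z^2 + 2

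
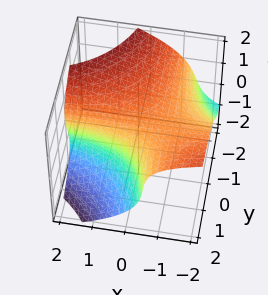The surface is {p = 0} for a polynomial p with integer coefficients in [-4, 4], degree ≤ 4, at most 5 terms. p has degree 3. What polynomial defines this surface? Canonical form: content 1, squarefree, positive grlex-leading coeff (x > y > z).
z^3 + 2*x*y - x*z + 2*y - 2

1. Degree: the shape is more complex than any degree-2 surface, so deg p = 3.
2. From the visible intercepts: one y-axis crossing is at y = 1; the surface avoids every integer x-axis point in the box.
3. Solving for integer coefficients yields p as stated.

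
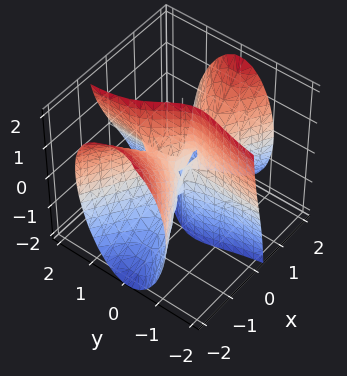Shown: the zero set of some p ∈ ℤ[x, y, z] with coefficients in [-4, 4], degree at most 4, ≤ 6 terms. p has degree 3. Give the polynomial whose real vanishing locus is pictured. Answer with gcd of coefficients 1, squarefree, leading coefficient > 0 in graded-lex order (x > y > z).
Degree: a generic line meets the surface in up to 3 points, so deg p = 3.
From the axis intercepts and sections: one x-axis crossing is at x = 0; every point of the y-axis in the box is on the surface.
Matching integer coefficients to the picture gives p.

x^3 - 3*x*y^2 - x*z^2 - y^2*z - y*z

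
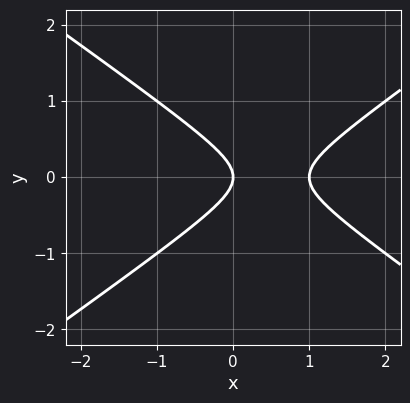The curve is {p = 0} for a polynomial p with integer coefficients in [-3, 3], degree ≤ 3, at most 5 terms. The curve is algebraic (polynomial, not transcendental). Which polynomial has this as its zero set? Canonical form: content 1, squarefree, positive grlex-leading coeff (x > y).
x^2 - 2*y^2 - x

(a) The degree is 2 — a generic line meets the curve in up to 2 points.
(b) Symmetries: it's symmetric under y → −y, forcing even powers of y.
(c) Observable constraints: one y-axis crossing is at y = 0; the x-axis gridline crossings are at x ∈ {0, 1}.
(d) Matching integer coefficients to the picture gives p.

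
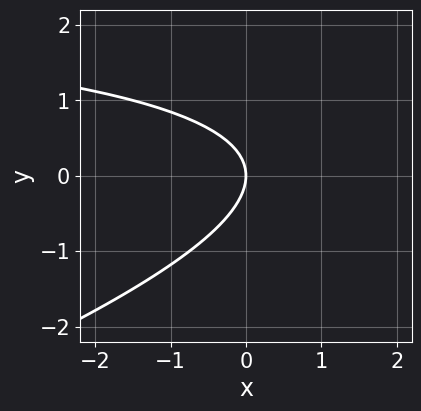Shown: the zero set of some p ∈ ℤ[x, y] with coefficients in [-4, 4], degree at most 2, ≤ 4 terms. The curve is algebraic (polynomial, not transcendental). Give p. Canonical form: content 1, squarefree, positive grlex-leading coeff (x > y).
x*y - 3*y^2 - 3*x

1. Degree: the shape is more complex than any degree-1 curve, so deg p = 2.
2. Against the integer gridlines: one y-axis crossing is at y = 0; it meets the x-axis at x = 0 (among the integer gridlines).
3. Putting this together gives p.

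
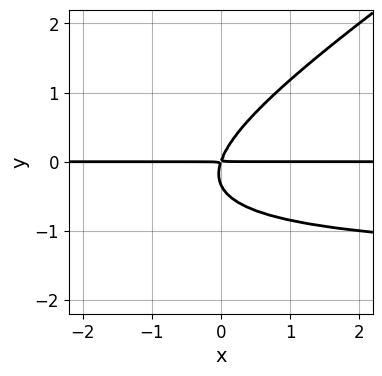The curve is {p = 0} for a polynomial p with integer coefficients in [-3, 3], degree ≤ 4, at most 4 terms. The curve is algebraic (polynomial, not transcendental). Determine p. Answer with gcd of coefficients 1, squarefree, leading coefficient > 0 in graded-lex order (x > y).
2*x*y^2 - 3*y^3 + 3*x*y - y^2

(a) deg p = 3.
(b) From the axis intercepts and sections: the visible x-axis segment lies entirely on the curve.
(c) These observations pin down the coefficients.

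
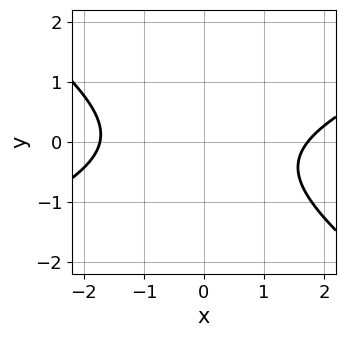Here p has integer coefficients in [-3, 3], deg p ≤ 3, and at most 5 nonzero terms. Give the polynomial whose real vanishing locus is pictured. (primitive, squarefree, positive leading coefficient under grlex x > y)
x^2 - x*y - 3*y^2 - y - 3

1. The degree is 2 — a generic line meets the curve in up to 2 points.
2. Against the integer gridlines: no y-intercept at any integer in the box.
3. Together with the visible shape, these determine p as stated.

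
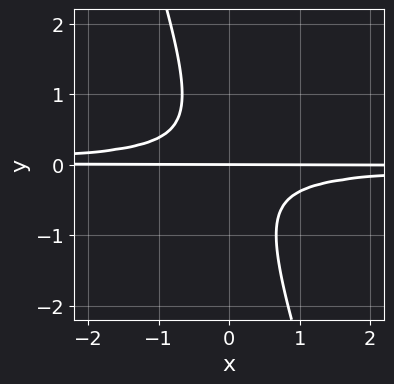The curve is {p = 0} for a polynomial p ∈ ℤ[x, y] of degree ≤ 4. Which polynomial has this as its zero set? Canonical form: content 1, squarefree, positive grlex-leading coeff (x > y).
3*x*y^2 + y^3 + y

(a) Degree: a generic line meets the curve in up to 3 points, so deg p = 3.
(b) Reading off the gridlines: it crosses the y-axis at the gridline y = 0; every point of the x-axis in the box is on the curve.
(c) The integer polynomial consistent with all of this is the stated p.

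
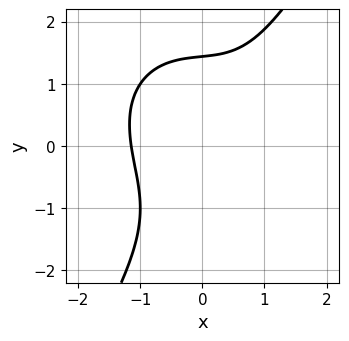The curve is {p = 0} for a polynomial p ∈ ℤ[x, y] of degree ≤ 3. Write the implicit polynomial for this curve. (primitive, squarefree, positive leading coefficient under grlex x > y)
2*x^3 + x*y^2 - y^3 - x*y + 3

(a) The degree is 3 — the shape is more complex than any degree-2 curve.
(b) Matching integer coefficients to the picture gives p.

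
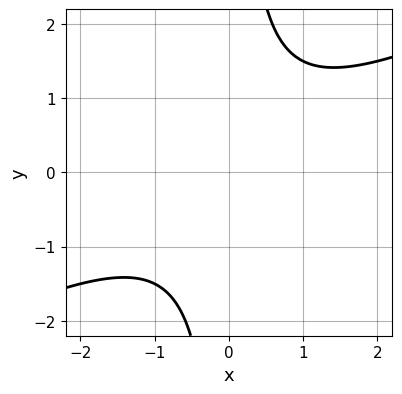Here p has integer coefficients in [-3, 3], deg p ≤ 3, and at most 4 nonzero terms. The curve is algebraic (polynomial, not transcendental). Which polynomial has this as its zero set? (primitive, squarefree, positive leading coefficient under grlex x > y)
First, degree: the shape is more complex than any degree-1 curve, so deg p = 2.
Next, from the visible intercepts: no y-intercept at any integer in the box; it misses every integer gridline on the x-axis.
Finally, solving for integer coefficients yields p as stated.

x^2 - 2*x*y + 2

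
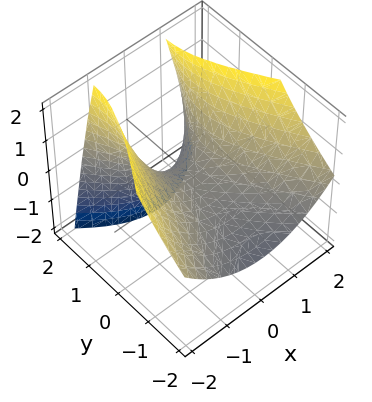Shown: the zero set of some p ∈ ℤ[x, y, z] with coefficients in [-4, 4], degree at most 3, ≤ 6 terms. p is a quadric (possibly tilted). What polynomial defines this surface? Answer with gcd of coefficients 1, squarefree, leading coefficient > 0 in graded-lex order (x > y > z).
2*x^2 - y^2 + 2*y*z - 3*z

(a) The degree is 2 — the shape is more complex than any degree-1 surface.
(b) Against the integer gridlines: it crosses the z-axis at the gridline z = 0; it crosses the y-axis at the gridline y = 0.
(c) Assembling these constraints gives the stated polynomial.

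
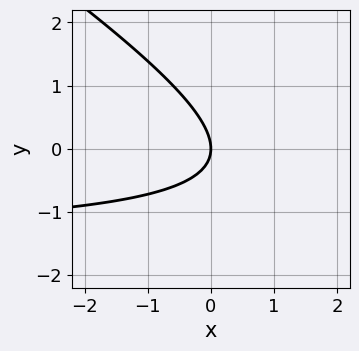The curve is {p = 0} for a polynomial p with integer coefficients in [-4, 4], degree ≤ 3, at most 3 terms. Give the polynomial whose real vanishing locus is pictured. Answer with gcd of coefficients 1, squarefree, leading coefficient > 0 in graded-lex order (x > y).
1. deg p = 2. A generic line meets the curve in up to 2 points.
2. Against the integer gridlines: it meets the y-axis at y = 0 (among the integer gridlines); one x-axis crossing is at x = 0.
3. The integer polynomial consistent with all of this is the stated p.

2*x*y + 3*y^2 + 3*x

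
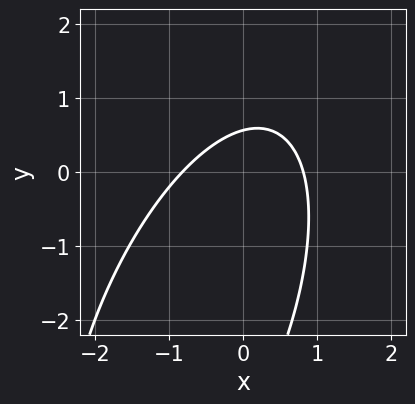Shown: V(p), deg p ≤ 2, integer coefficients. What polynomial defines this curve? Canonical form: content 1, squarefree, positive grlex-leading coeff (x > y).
First, deg p = 2.
Finally, solving for integer coefficients yields p as stated.

3*x^2 - 2*x*y + y^2 + 3*y - 2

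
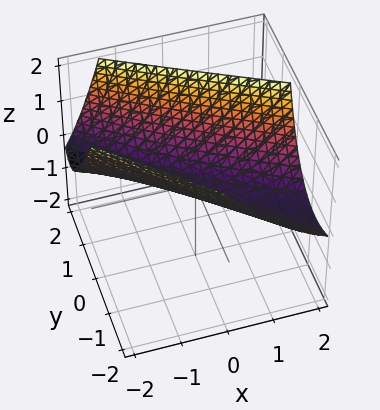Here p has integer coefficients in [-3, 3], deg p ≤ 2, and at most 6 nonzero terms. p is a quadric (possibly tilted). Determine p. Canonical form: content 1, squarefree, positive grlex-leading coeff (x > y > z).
x^2 + 3*x*y + 2*y^2 + y*z - 3*z

deg p = 2. No degree-1 surface has this shape.
Checking where it meets the axes: one x-axis crossing is at x = 0; one y-axis crossing is at y = 0; it meets the z-axis at z = 0 (among the integer gridlines).
Assembling these constraints gives the stated polynomial.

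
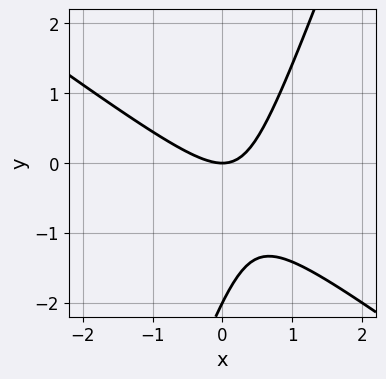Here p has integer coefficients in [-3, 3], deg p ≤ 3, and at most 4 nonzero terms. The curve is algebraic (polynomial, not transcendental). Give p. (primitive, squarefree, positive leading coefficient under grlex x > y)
2*x^2 + 2*x*y - y^2 - 2*y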